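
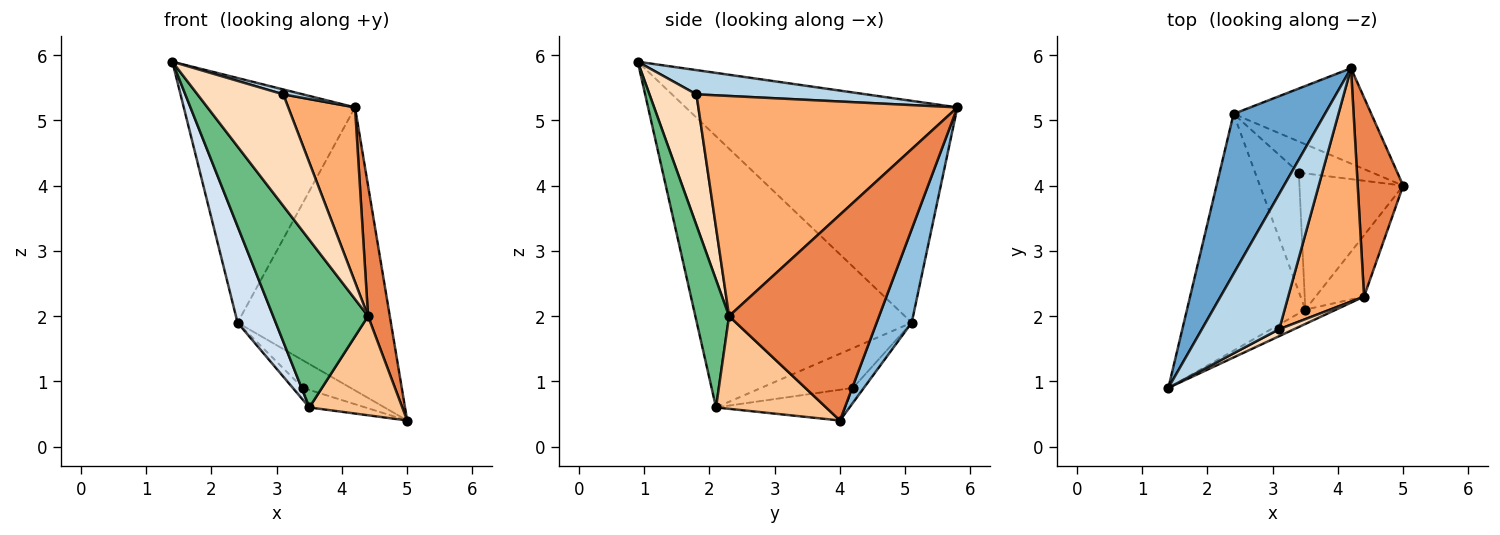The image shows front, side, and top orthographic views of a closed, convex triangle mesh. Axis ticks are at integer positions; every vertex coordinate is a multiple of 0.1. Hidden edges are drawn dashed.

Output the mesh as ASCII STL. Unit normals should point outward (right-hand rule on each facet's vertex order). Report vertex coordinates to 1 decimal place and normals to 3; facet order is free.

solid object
 facet normal -0.799 0.504 0.329
  outer loop
   vertex 2.4 5.1 1.9
   vertex 1.4 0.9 5.9
   vertex 4.2 5.8 5.2
  endloop
 endfacet
 facet normal 0.212 0.926 -0.312
  outer loop
   vertex 2.4 5.1 1.9
   vertex 4.2 5.8 5.2
   vertex 5.0 4.0 0.4
  endloop
 endfacet
 facet normal 0.299 -0.034 0.954
  outer loop
   vertex 3.1 1.8 5.4
   vertex 4.2 5.8 5.2
   vertex 1.4 0.9 5.9
  endloop
 endfacet
 facet normal -0.905 -0.161 -0.395
  outer loop
   vertex 3.5 2.1 0.6
   vertex 1.4 0.9 5.9
   vertex 2.4 5.1 1.9
  endloop
 endfacet
 facet normal 0.967 -0.140 0.214
  outer loop
   vertex 4.4 2.3 2.0
   vertex 5.0 4.0 0.4
   vertex 4.2 5.8 5.2
  endloop
 endfacet
 facet normal 0.919 -0.237 0.316
  outer loop
   vertex 4.4 2.3 2.0
   vertex 4.2 5.8 5.2
   vertex 3.1 1.8 5.4
  endloop
 endfacet
 facet normal 0.710 -0.599 -0.371
  outer loop
   vertex 4.4 2.3 2.0
   vertex 3.5 2.1 0.6
   vertex 5.0 4.0 0.4
  endloop
 endfacet
 facet normal 0.480 -0.876 0.055
  outer loop
   vertex 4.4 2.3 2.0
   vertex 3.1 1.8 5.4
   vertex 1.4 0.9 5.9
  endloop
 endfacet
 facet normal 0.334 -0.939 -0.080
  outer loop
   vertex 4.4 2.3 2.0
   vertex 1.4 0.9 5.9
   vertex 3.5 2.1 0.6
  endloop
 endfacet
 facet normal -0.149 0.656 -0.740
  outer loop
   vertex 3.4 4.2 0.9
   vertex 2.4 5.1 1.9
   vertex 5.0 4.0 0.4
  endloop
 endfacet
 facet normal -0.282 0.123 -0.952
  outer loop
   vertex 3.4 4.2 0.9
   vertex 5.0 4.0 0.4
   vertex 3.5 2.1 0.6
  endloop
 endfacet
 facet normal -0.671 0.073 -0.737
  outer loop
   vertex 3.4 4.2 0.9
   vertex 3.5 2.1 0.6
   vertex 2.4 5.1 1.9
  endloop
 endfacet
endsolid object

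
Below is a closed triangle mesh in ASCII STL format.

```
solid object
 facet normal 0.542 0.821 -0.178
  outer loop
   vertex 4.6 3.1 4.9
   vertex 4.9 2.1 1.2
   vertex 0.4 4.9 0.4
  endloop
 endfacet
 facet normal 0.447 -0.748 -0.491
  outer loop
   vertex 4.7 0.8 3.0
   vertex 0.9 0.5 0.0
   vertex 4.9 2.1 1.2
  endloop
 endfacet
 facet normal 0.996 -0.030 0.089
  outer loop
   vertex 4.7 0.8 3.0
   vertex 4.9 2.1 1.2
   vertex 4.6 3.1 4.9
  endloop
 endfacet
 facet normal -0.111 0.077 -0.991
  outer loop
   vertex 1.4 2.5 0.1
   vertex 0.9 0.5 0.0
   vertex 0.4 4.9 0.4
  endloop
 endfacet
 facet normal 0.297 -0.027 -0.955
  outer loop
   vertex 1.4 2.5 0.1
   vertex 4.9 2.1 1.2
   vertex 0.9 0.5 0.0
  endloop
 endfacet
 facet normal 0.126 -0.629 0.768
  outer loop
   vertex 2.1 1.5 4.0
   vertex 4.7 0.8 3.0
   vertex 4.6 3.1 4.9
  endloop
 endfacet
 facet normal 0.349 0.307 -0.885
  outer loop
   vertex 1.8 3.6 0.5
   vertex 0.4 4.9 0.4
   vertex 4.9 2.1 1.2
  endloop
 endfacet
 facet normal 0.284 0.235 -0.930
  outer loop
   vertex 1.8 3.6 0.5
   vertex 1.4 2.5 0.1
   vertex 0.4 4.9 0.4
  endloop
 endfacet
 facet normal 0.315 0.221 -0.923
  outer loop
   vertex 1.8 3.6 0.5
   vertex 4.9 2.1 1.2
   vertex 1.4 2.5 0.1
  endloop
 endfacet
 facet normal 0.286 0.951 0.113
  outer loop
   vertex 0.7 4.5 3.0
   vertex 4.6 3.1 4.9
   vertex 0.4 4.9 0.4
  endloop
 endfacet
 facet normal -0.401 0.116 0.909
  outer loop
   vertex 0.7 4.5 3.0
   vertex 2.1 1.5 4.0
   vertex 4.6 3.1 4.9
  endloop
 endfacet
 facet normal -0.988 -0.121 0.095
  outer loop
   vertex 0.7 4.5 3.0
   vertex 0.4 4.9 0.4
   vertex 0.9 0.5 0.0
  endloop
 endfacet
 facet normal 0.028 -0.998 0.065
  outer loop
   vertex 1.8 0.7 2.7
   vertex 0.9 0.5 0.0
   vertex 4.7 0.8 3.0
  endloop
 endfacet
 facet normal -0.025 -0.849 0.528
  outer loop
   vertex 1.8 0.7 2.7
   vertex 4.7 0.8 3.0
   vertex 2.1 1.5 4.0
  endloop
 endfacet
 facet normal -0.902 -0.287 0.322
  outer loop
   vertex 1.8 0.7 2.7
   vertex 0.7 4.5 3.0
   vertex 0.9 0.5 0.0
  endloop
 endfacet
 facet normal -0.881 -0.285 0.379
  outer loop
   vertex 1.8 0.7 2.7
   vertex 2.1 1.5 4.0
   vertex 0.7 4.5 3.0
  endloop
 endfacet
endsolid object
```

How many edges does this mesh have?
24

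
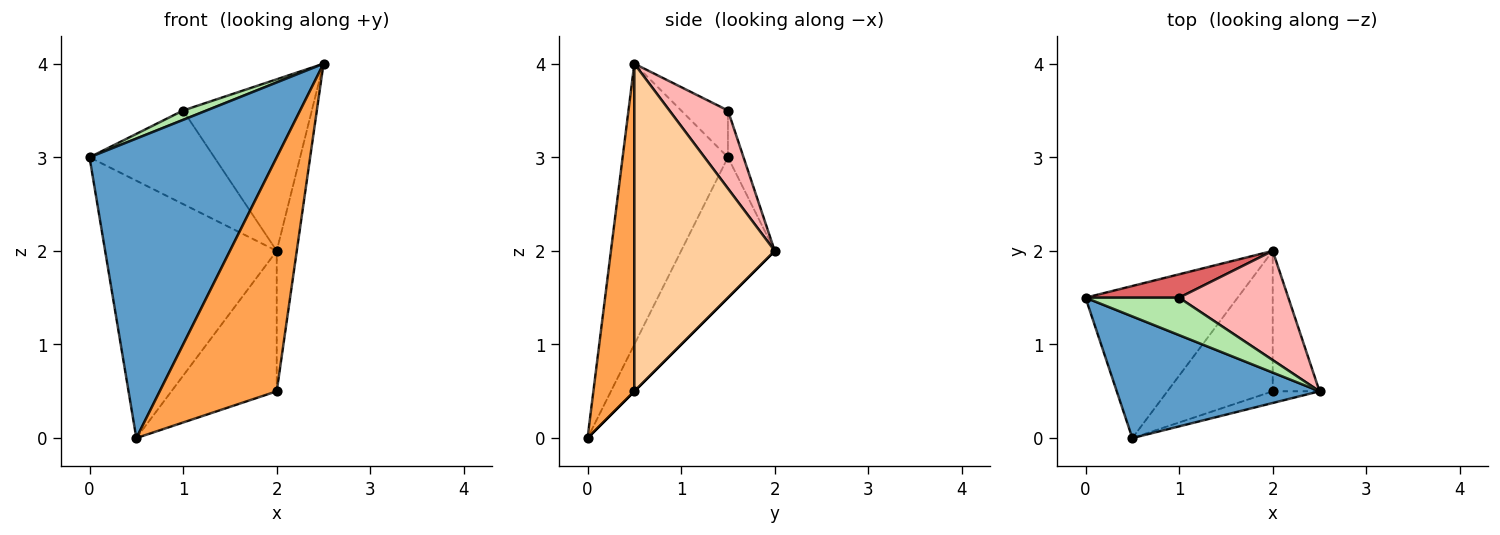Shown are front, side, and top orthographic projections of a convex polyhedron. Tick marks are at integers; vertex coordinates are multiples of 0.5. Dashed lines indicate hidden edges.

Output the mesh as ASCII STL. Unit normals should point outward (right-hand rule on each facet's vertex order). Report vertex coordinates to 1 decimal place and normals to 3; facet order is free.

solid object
 facet normal -0.462 -0.822 0.334
  outer loop
   vertex 0.5 0.0 0.0
   vertex 2.5 0.5 4.0
   vertex 0.0 1.5 3.0
  endloop
 endfacet
 facet normal -0.425 0.779 -0.460
  outer loop
   vertex 2.0 2.0 2.0
   vertex 0.5 0.0 0.0
   vertex 0.0 1.5 3.0
  endloop
 endfacet
 facet normal 0.330 -0.943 -0.047
  outer loop
   vertex 2.0 0.5 0.5
   vertex 2.5 0.5 4.0
   vertex 0.5 0.0 0.0
  endloop
 endfacet
 facet normal 0.980 0.140 -0.140
  outer loop
   vertex 2.0 0.5 0.5
   vertex 2.0 2.0 2.0
   vertex 2.5 0.5 4.0
  endloop
 endfacet
 facet normal 0.000 0.707 -0.707
  outer loop
   vertex 2.0 0.5 0.5
   vertex 0.5 0.0 0.0
   vertex 2.0 2.0 2.0
  endloop
 endfacet
 facet normal -0.436 -0.218 0.873
  outer loop
   vertex 1.0 1.5 3.5
   vertex 0.0 1.5 3.0
   vertex 2.5 0.5 4.0
  endloop
 endfacet
 facet normal -0.120 0.963 0.241
  outer loop
   vertex 1.0 1.5 3.5
   vertex 2.0 2.0 2.0
   vertex 0.0 1.5 3.0
  endloop
 endfacet
 facet normal 0.358 0.788 0.501
  outer loop
   vertex 1.0 1.5 3.5
   vertex 2.5 0.5 4.0
   vertex 2.0 2.0 2.0
  endloop
 endfacet
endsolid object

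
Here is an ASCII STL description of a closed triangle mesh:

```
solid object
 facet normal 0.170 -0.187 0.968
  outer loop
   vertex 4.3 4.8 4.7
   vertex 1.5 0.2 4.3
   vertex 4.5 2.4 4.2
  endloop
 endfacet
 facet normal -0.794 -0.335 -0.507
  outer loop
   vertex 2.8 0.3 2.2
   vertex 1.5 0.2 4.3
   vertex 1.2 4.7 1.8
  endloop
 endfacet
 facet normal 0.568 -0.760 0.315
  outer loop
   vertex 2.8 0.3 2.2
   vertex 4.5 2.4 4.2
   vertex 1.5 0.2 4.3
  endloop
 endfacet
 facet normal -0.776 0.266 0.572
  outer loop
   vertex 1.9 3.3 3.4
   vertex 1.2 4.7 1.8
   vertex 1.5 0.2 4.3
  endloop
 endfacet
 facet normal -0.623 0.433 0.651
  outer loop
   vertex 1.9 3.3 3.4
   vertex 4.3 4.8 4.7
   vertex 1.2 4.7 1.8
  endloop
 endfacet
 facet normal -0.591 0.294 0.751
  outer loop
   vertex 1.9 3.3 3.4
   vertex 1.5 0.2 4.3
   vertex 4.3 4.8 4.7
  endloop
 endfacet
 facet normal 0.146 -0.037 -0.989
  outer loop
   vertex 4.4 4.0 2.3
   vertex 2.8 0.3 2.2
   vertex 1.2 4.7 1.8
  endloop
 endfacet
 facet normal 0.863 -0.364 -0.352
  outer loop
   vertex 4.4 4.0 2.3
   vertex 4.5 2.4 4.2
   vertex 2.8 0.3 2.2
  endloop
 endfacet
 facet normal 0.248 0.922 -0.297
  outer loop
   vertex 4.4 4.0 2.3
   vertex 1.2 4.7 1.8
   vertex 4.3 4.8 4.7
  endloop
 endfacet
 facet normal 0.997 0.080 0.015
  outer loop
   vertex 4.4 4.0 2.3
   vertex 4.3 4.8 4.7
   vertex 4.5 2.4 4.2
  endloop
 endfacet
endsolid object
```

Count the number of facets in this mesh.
10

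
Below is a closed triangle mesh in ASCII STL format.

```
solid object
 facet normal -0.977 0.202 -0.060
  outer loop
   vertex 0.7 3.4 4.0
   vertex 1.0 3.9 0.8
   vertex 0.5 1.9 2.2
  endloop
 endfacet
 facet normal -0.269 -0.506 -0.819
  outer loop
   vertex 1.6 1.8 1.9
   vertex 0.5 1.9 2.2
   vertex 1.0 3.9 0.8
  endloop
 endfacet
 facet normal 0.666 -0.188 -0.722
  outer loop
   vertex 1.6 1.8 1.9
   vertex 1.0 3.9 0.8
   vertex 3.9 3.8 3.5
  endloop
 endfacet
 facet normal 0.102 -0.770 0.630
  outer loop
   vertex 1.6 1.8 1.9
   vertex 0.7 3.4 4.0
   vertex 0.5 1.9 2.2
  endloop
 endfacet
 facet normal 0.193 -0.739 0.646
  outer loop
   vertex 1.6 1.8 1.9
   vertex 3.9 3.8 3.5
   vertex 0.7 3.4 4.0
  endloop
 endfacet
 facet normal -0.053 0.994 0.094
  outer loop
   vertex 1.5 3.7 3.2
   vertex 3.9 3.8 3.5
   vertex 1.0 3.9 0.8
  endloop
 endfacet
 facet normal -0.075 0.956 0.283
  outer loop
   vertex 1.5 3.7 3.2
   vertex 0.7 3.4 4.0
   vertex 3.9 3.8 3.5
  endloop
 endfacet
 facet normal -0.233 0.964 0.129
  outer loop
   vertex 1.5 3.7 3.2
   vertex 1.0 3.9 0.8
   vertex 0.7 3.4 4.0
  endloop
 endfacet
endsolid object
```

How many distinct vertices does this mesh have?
6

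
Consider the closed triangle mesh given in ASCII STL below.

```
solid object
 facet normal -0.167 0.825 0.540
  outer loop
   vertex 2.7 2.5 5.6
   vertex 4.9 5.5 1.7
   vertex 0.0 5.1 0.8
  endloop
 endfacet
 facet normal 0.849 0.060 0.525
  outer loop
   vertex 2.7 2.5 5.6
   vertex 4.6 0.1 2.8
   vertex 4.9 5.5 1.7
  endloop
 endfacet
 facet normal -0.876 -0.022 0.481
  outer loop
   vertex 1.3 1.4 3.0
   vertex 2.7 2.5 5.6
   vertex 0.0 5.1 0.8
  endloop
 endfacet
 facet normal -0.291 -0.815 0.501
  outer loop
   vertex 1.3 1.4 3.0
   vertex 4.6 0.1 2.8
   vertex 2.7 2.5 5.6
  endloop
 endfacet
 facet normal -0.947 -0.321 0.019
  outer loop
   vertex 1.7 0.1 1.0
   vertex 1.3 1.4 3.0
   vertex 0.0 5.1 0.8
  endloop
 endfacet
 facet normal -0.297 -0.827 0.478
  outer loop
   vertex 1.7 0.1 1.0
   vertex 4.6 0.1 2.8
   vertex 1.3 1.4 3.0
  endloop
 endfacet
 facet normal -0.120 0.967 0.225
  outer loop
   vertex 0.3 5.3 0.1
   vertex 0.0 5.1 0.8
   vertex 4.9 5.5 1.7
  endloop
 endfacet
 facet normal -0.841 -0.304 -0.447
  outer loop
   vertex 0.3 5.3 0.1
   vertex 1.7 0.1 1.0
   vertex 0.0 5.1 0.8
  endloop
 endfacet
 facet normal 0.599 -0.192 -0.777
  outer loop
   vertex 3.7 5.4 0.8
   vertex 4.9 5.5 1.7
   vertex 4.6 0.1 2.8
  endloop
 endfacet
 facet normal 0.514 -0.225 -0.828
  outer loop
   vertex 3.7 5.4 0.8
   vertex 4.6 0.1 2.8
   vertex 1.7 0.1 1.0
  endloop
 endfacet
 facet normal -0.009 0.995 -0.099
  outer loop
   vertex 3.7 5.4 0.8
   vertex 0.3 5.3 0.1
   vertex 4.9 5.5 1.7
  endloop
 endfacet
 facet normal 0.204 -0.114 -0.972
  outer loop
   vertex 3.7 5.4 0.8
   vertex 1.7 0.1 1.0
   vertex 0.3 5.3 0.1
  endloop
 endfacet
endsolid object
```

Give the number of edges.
18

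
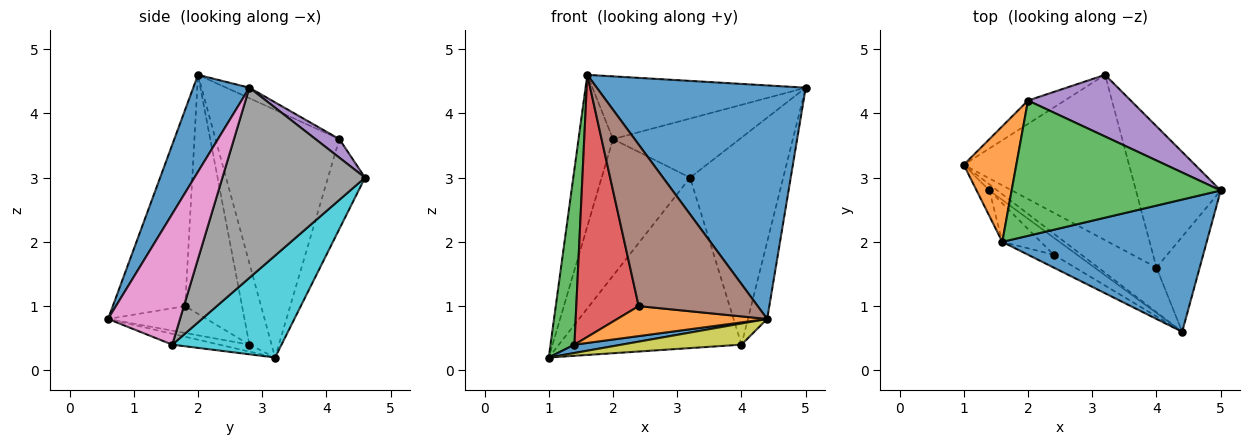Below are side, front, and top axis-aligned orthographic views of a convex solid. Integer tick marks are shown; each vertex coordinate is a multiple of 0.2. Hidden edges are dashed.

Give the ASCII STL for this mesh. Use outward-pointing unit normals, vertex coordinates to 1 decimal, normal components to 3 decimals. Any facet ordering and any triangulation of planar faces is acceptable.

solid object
 facet normal 0.228 -0.847 0.480
  outer loop
   vertex 1.6 2.0 4.6
   vertex 4.4 0.6 0.8
   vertex 5.0 2.8 4.4
  endloop
 endfacet
 facet normal -0.944 0.263 0.200
  outer loop
   vertex 2.0 4.2 3.6
   vertex 1.0 3.2 0.2
   vertex 1.6 2.0 4.6
  endloop
 endfacet
 facet normal -0.046 0.420 0.906
  outer loop
   vertex 2.0 4.2 3.6
   vertex 1.6 2.0 4.6
   vertex 5.0 2.8 4.4
  endloop
 endfacet
 facet normal -0.382 0.911 -0.156
  outer loop
   vertex 3.2 4.6 3.0
   vertex 1.0 3.2 0.2
   vertex 2.0 4.2 3.6
  endloop
 endfacet
 facet normal 0.129 0.686 0.716
  outer loop
   vertex 3.2 4.6 3.0
   vertex 2.0 4.2 3.6
   vertex 5.0 2.8 4.4
  endloop
 endfacet
 facet normal -0.518 -0.853 -0.068
  outer loop
   vertex 2.4 1.8 1.0
   vertex 4.4 0.6 0.8
   vertex 1.6 2.0 4.6
  endloop
 endfacet
 facet normal 0.920 0.246 -0.304
  outer loop
   vertex 4.0 1.6 0.4
   vertex 5.0 2.8 4.4
   vertex 4.4 0.6 0.8
  endloop
 endfacet
 facet normal 0.784 0.512 -0.350
  outer loop
   vertex 4.0 1.6 0.4
   vertex 3.2 4.6 3.0
   vertex 5.0 2.8 4.4
  endloop
 endfacet
 facet normal -0.166 -0.423 -0.891
  outer loop
   vertex 4.0 1.6 0.4
   vertex 4.4 0.6 0.8
   vertex 1.0 3.2 0.2
  endloop
 endfacet
 facet normal 0.394 0.660 -0.640
  outer loop
   vertex 4.0 1.6 0.4
   vertex 1.0 3.2 0.2
   vertex 3.2 4.6 3.0
  endloop
 endfacet
 facet normal -0.458 -0.719 -0.523
  outer loop
   vertex 1.4 2.8 0.4
   vertex 1.0 3.2 0.2
   vertex 4.4 0.6 0.8
  endloop
 endfacet
 facet normal -0.496 -0.754 -0.431
  outer loop
   vertex 1.4 2.8 0.4
   vertex 4.4 0.6 0.8
   vertex 2.4 1.8 1.0
  endloop
 endfacet
 facet normal -0.676 -0.729 -0.107
  outer loop
   vertex 1.4 2.8 0.4
   vertex 1.6 2.0 4.6
   vertex 1.0 3.2 0.2
  endloop
 endfacet
 facet normal -0.670 -0.735 -0.108
  outer loop
   vertex 1.4 2.8 0.4
   vertex 2.4 1.8 1.0
   vertex 1.6 2.0 4.6
  endloop
 endfacet
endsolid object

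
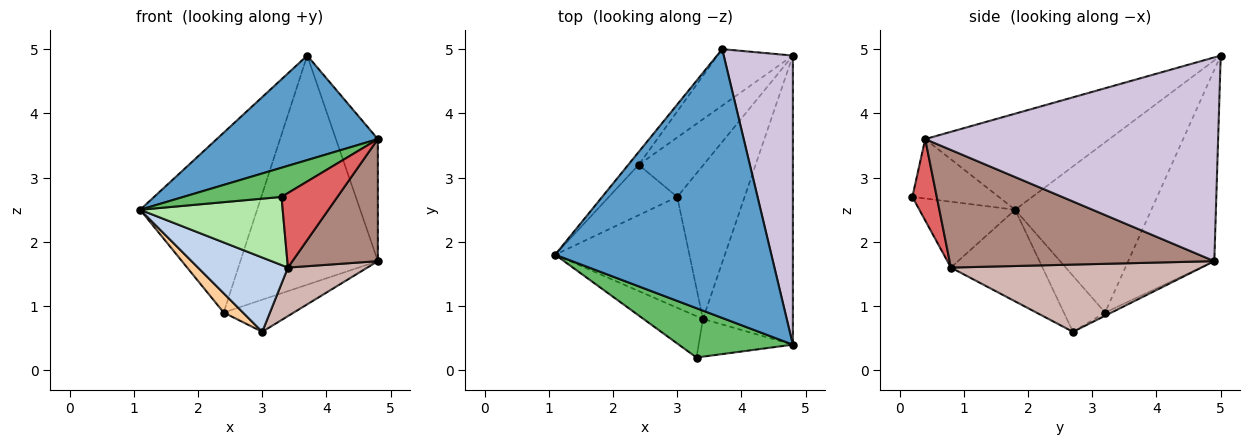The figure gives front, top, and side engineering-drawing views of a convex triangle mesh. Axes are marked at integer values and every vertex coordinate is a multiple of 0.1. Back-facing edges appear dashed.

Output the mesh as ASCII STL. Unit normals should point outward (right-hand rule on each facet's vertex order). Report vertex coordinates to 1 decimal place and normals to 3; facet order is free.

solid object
 facet normal -0.383 -0.335 0.861
  outer loop
   vertex 3.7 5.0 4.9
   vertex 1.1 1.8 2.5
   vertex 4.8 0.4 3.6
  endloop
 endfacet
 facet normal -0.493 -0.484 -0.723
  outer loop
   vertex 3.4 0.8 1.6
   vertex 1.1 1.8 2.5
   vertex 3.0 2.7 0.6
  endloop
 endfacet
 facet normal -0.758 0.651 -0.046
  outer loop
   vertex 2.4 3.2 0.9
   vertex 1.1 1.8 2.5
   vertex 3.7 5.0 4.9
  endloop
 endfacet
 facet normal -0.607 -0.284 -0.742
  outer loop
   vertex 2.4 3.2 0.9
   vertex 3.0 2.7 0.6
   vertex 1.1 1.8 2.5
  endloop
 endfacet
 facet normal -0.409 -0.465 0.785
  outer loop
   vertex 3.3 0.2 2.7
   vertex 4.8 0.4 3.6
   vertex 1.1 1.8 2.5
  endloop
 endfacet
 facet normal -0.498 -0.741 -0.450
  outer loop
   vertex 3.3 0.2 2.7
   vertex 1.1 1.8 2.5
   vertex 3.4 0.8 1.6
  endloop
 endfacet
 facet normal 0.363 -0.831 -0.420
  outer loop
   vertex 3.3 0.2 2.7
   vertex 3.4 0.8 1.6
   vertex 4.8 0.4 3.6
  endloop
 endfacet
 facet normal -0.519 0.830 -0.205
  outer loop
   vertex 4.8 4.9 1.7
   vertex 2.4 3.2 0.9
   vertex 3.7 5.0 4.9
  endloop
 endfacet
 facet normal -0.044 0.475 -0.879
  outer loop
   vertex 4.8 4.9 1.7
   vertex 3.0 2.7 0.6
   vertex 2.4 3.2 0.9
  endloop
 endfacet
 facet normal 0.938 0.134 0.318
  outer loop
   vertex 4.8 4.9 1.7
   vertex 3.7 5.0 4.9
   vertex 4.8 0.4 3.6
  endloop
 endfacet
 facet normal 0.770 -0.248 -0.588
  outer loop
   vertex 4.8 4.9 1.7
   vertex 4.8 0.4 3.6
   vertex 3.4 0.8 1.6
  endloop
 endfacet
 facet normal 0.689 -0.218 -0.691
  outer loop
   vertex 4.8 4.9 1.7
   vertex 3.4 0.8 1.6
   vertex 3.0 2.7 0.6
  endloop
 endfacet
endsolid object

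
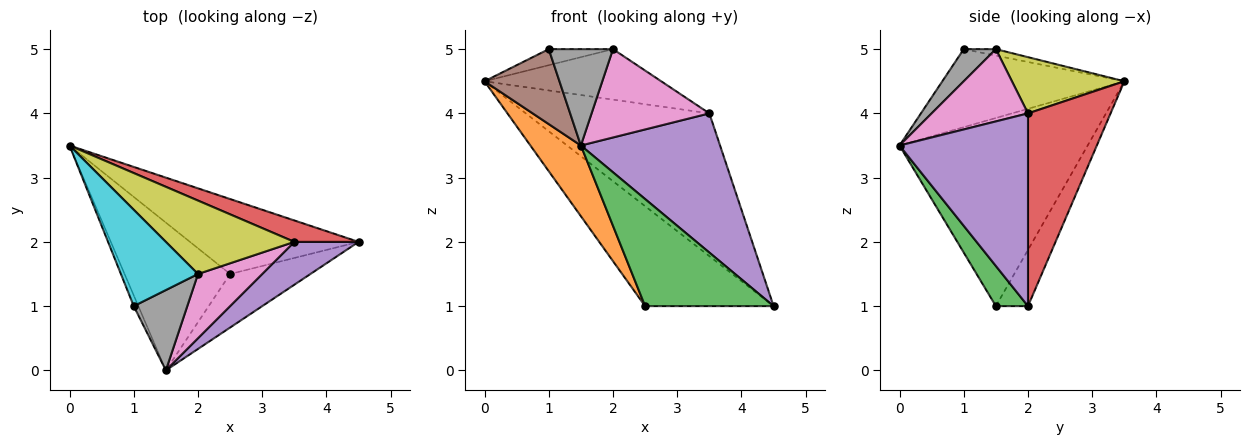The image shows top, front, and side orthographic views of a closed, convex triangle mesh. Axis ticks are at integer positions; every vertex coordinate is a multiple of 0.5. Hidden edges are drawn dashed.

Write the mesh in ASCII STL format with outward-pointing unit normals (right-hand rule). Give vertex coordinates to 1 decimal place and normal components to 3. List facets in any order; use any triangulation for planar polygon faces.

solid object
 facet normal -0.196 0.784 -0.588
  outer loop
   vertex 2.5 1.5 1.0
   vertex 0.0 3.5 4.5
   vertex 4.5 2.0 1.0
  endloop
 endfacet
 facet normal -0.849 -0.228 -0.476
  outer loop
   vertex 2.5 1.5 1.0
   vertex 1.5 0.0 3.5
   vertex 0.0 3.5 4.5
  endloop
 endfacet
 facet normal 0.218 -0.873 -0.436
  outer loop
   vertex 2.5 1.5 1.0
   vertex 4.5 2.0 1.0
   vertex 1.5 0.0 3.5
  endloop
 endfacet
 facet normal 0.407 0.904 0.136
  outer loop
   vertex 3.5 2.0 4.0
   vertex 4.5 2.0 1.0
   vertex 0.0 3.5 4.5
  endloop
 endfacet
 facet normal 0.662 -0.717 0.221
  outer loop
   vertex 3.5 2.0 4.0
   vertex 1.5 0.0 3.5
   vertex 4.5 2.0 1.0
  endloop
 endfacet
 facet normal -0.923 -0.380 -0.054
  outer loop
   vertex 1.0 1.0 5.0
   vertex 0.0 3.5 4.5
   vertex 1.5 0.0 3.5
  endloop
 endfacet
 facet normal 0.552 -0.674 0.491
  outer loop
   vertex 2.0 1.5 5.0
   vertex 1.5 0.0 3.5
   vertex 3.5 2.0 4.0
  endloop
 endfacet
 facet normal 0.359 -0.717 0.598
  outer loop
   vertex 2.0 1.5 5.0
   vertex 1.0 1.0 5.0
   vertex 1.5 0.0 3.5
  endloop
 endfacet
 facet normal 0.339 0.533 0.775
  outer loop
   vertex 2.0 1.5 5.0
   vertex 3.5 2.0 4.0
   vertex 0.0 3.5 4.5
  endloop
 endfacet
 facet normal -0.082 0.164 0.983
  outer loop
   vertex 2.0 1.5 5.0
   vertex 0.0 3.5 4.5
   vertex 1.0 1.0 5.0
  endloop
 endfacet
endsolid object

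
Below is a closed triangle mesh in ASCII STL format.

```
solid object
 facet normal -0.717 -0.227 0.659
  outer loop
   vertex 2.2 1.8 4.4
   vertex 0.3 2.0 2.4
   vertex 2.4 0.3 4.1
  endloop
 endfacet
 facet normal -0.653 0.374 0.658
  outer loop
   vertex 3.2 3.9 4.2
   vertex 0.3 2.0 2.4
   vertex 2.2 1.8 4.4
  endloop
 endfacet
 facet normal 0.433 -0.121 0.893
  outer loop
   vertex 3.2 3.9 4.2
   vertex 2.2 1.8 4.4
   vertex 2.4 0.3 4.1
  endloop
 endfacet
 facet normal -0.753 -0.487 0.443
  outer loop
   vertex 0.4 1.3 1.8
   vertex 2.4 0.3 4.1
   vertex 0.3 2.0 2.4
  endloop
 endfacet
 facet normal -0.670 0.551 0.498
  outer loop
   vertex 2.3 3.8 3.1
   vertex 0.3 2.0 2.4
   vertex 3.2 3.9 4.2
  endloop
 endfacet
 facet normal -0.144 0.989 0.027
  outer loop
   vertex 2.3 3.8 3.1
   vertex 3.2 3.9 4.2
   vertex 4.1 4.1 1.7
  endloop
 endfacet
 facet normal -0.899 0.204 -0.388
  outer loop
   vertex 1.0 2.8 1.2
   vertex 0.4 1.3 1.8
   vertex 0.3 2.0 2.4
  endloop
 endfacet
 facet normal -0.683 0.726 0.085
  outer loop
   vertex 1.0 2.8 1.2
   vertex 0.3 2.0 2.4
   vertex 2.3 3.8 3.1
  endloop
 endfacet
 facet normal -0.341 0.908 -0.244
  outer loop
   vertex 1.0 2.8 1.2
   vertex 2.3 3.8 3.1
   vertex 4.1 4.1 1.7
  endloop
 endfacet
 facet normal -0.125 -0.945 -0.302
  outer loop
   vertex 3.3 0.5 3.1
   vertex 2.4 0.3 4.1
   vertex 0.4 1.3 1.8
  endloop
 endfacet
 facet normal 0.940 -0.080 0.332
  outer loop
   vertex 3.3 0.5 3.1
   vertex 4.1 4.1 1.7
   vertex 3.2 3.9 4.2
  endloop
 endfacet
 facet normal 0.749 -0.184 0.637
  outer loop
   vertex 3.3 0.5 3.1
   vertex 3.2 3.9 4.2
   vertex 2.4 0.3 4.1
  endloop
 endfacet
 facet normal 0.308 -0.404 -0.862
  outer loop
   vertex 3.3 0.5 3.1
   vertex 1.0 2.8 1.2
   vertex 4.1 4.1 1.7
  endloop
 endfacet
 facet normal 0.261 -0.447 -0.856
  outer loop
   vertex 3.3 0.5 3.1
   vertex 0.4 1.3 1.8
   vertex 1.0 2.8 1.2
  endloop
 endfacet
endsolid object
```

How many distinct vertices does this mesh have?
9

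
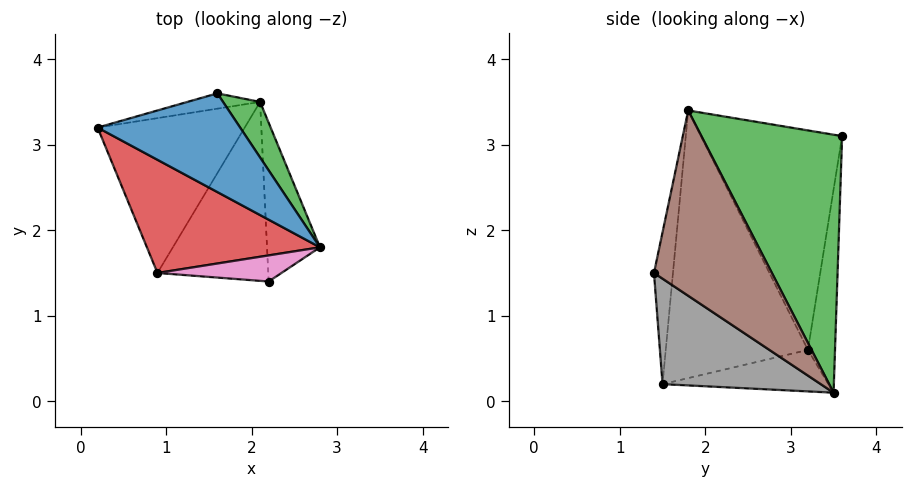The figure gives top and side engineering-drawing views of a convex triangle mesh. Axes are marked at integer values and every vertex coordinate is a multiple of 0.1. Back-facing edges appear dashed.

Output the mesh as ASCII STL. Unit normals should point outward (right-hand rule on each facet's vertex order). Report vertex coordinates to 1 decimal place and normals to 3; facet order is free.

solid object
 facet normal -0.760 -0.424 0.493
  outer loop
   vertex 1.6 3.6 3.1
   vertex 0.2 3.2 0.6
   vertex 2.8 1.8 3.4
  endloop
 endfacet
 facet normal -0.171 0.983 -0.061
  outer loop
   vertex 1.6 3.6 3.1
   vertex 2.1 3.5 0.1
   vertex 0.2 3.2 0.6
  endloop
 endfacet
 facet normal 0.817 0.564 0.117
  outer loop
   vertex 1.6 3.6 3.1
   vertex 2.8 1.8 3.4
   vertex 2.1 3.5 0.1
  endloop
 endfacet
 facet normal -0.759 -0.428 0.491
  outer loop
   vertex 0.9 1.5 0.2
   vertex 2.8 1.8 3.4
   vertex 0.2 3.2 0.6
  endloop
 endfacet
 facet normal -0.270 0.114 -0.956
  outer loop
   vertex 0.9 1.5 0.2
   vertex 0.2 3.2 0.6
   vertex 2.1 3.5 0.1
  endloop
 endfacet
 facet normal 0.953 -0.136 -0.272
  outer loop
   vertex 2.2 1.4 1.5
   vertex 2.1 3.5 0.1
   vertex 2.8 1.8 3.4
  endloop
 endfacet
 facet normal -0.369 -0.879 0.302
  outer loop
   vertex 2.2 1.4 1.5
   vertex 2.8 1.8 3.4
   vertex 0.9 1.5 0.2
  endloop
 endfacet
 facet normal 0.629 -0.410 -0.660
  outer loop
   vertex 2.2 1.4 1.5
   vertex 0.9 1.5 0.2
   vertex 2.1 3.5 0.1
  endloop
 endfacet
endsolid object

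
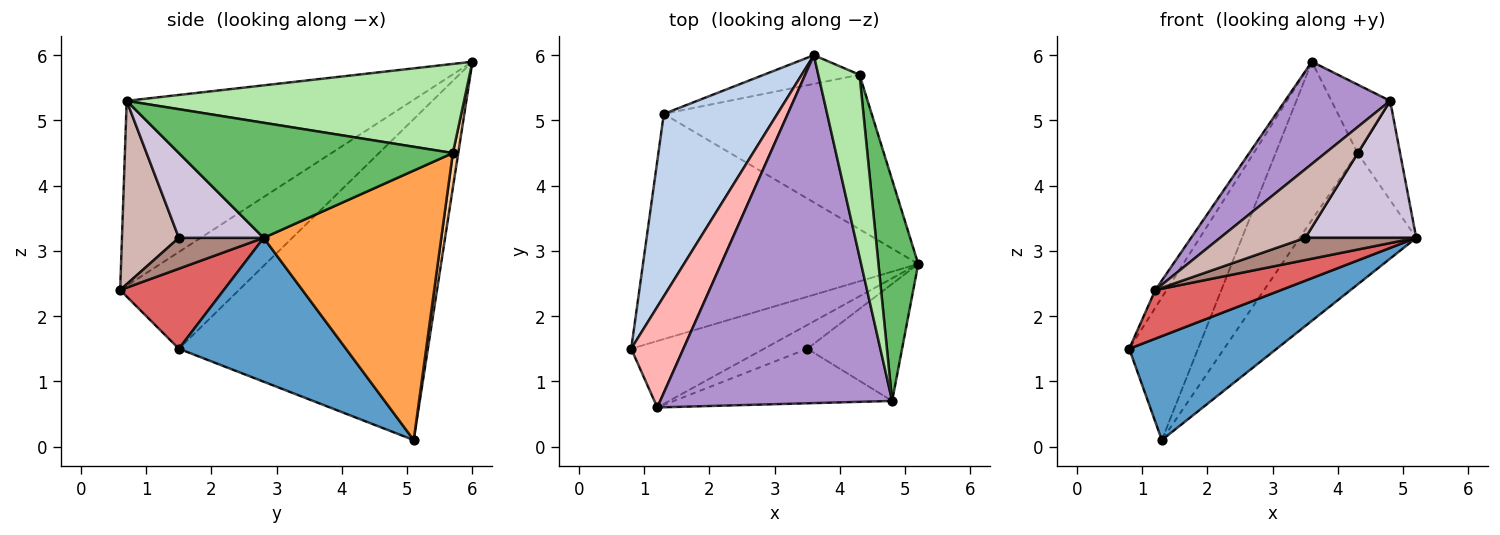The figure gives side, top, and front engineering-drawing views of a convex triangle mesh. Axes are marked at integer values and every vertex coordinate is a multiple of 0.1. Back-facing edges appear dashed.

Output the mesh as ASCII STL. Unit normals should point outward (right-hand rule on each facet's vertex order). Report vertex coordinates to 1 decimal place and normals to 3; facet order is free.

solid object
 facet normal 0.429 -0.379 -0.820
  outer loop
   vertex 1.3 5.1 0.1
   vertex 5.2 2.8 3.2
   vertex 0.8 1.5 1.5
  endloop
 endfacet
 facet normal -0.912 0.252 0.323
  outer loop
   vertex 1.3 5.1 0.1
   vertex 0.8 1.5 1.5
   vertex 3.6 6.0 5.9
  endloop
 endfacet
 facet normal 0.703 0.461 -0.542
  outer loop
   vertex 4.3 5.7 4.5
   vertex 5.2 2.8 3.2
   vertex 1.3 5.1 0.1
  endloop
 endfacet
 facet normal 0.065 0.982 -0.178
  outer loop
   vertex 4.3 5.7 4.5
   vertex 1.3 5.1 0.1
   vertex 3.6 6.0 5.9
  endloop
 endfacet
 facet normal 0.935 0.145 0.323
  outer loop
   vertex 4.3 5.7 4.5
   vertex 4.8 0.7 5.3
   vertex 5.2 2.8 3.2
  endloop
 endfacet
 facet normal 0.896 0.156 0.415
  outer loop
   vertex 4.3 5.7 4.5
   vertex 3.6 6.0 5.9
   vertex 4.8 0.7 5.3
  endloop
 endfacet
 facet normal 0.437 -0.531 -0.726
  outer loop
   vertex 1.2 0.6 2.4
   vertex 0.8 1.5 1.5
   vertex 5.2 2.8 3.2
  endloop
 endfacet
 facet normal -0.877 0.083 0.473
  outer loop
   vertex 1.2 0.6 2.4
   vertex 3.6 6.0 5.9
   vertex 0.8 1.5 1.5
  endloop
 endfacet
 facet normal -0.608 -0.224 0.762
  outer loop
   vertex 1.2 0.6 2.4
   vertex 4.8 0.7 5.3
   vertex 3.6 6.0 5.9
  endloop
 endfacet
 facet normal 0.503 -0.657 -0.562
  outer loop
   vertex 3.5 1.5 3.2
   vertex 5.2 2.8 3.2
   vertex 4.8 0.7 5.3
  endloop
 endfacet
 facet normal 0.462 -0.604 -0.649
  outer loop
   vertex 3.5 1.5 3.2
   vertex 1.2 0.6 2.4
   vertex 5.2 2.8 3.2
  endloop
 endfacet
 facet normal 0.463 -0.694 -0.551
  outer loop
   vertex 3.5 1.5 3.2
   vertex 4.8 0.7 5.3
   vertex 1.2 0.6 2.4
  endloop
 endfacet
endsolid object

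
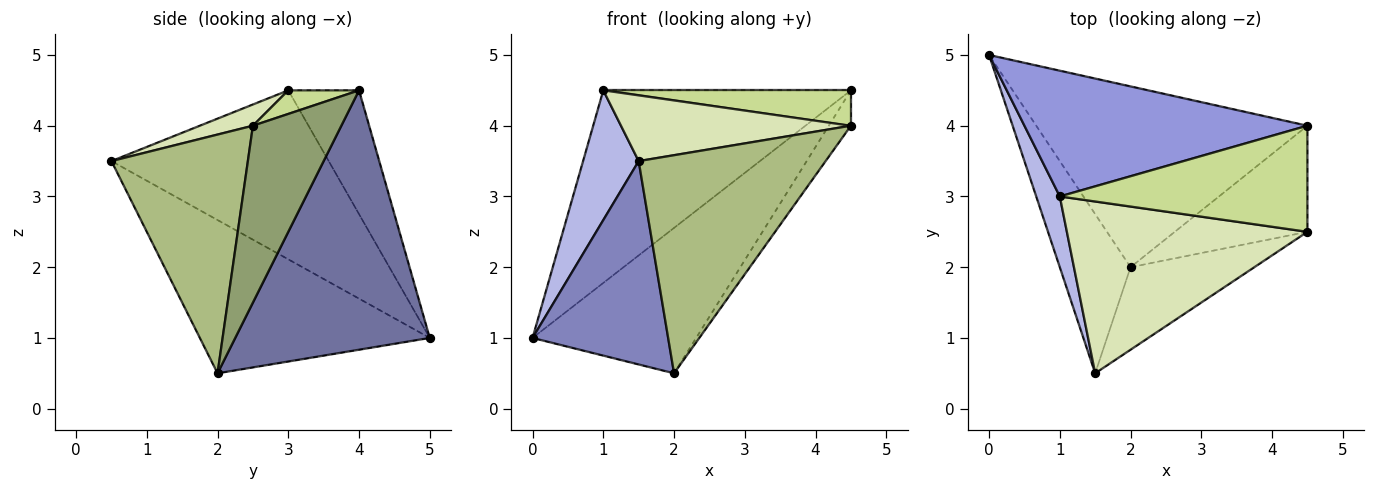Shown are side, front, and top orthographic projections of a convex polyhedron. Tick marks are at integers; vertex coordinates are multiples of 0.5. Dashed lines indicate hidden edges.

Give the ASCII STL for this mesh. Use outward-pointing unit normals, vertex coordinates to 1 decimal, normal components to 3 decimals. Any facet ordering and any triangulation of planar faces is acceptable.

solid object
 facet normal 0.598 0.503 -0.625
  outer loop
   vertex 2.0 2.0 0.5
   vertex 0.0 5.0 1.0
   vertex 4.5 4.0 4.5
  endloop
 endfacet
 facet normal -0.800 -0.472 -0.369
  outer loop
   vertex 2.0 2.0 0.5
   vertex 1.5 0.5 3.5
   vertex 0.0 5.0 1.0
  endloop
 endfacet
 facet normal -0.233 0.814 0.532
  outer loop
   vertex 1.0 3.0 4.5
   vertex 4.5 4.0 4.5
   vertex 0.0 5.0 1.0
  endloop
 endfacet
 facet normal -0.960 -0.246 0.134
  outer loop
   vertex 1.0 3.0 4.5
   vertex 0.0 5.0 1.0
   vertex 1.5 0.5 3.5
  endloop
 endfacet
 facet normal 0.784 0.196 -0.588
  outer loop
   vertex 4.5 2.5 4.0
   vertex 2.0 2.0 0.5
   vertex 4.5 4.0 4.5
  endloop
 endfacet
 facet normal 0.564 -0.773 -0.292
  outer loop
   vertex 4.5 2.5 4.0
   vertex 1.5 0.5 3.5
   vertex 2.0 2.0 0.5
  endloop
 endfacet
 facet normal 0.090 -0.315 0.945
  outer loop
   vertex 4.5 2.5 4.0
   vertex 4.5 4.0 4.5
   vertex 1.0 3.0 4.5
  endloop
 endfacet
 facet normal 0.082 -0.356 0.931
  outer loop
   vertex 4.5 2.5 4.0
   vertex 1.0 3.0 4.5
   vertex 1.5 0.5 3.5
  endloop
 endfacet
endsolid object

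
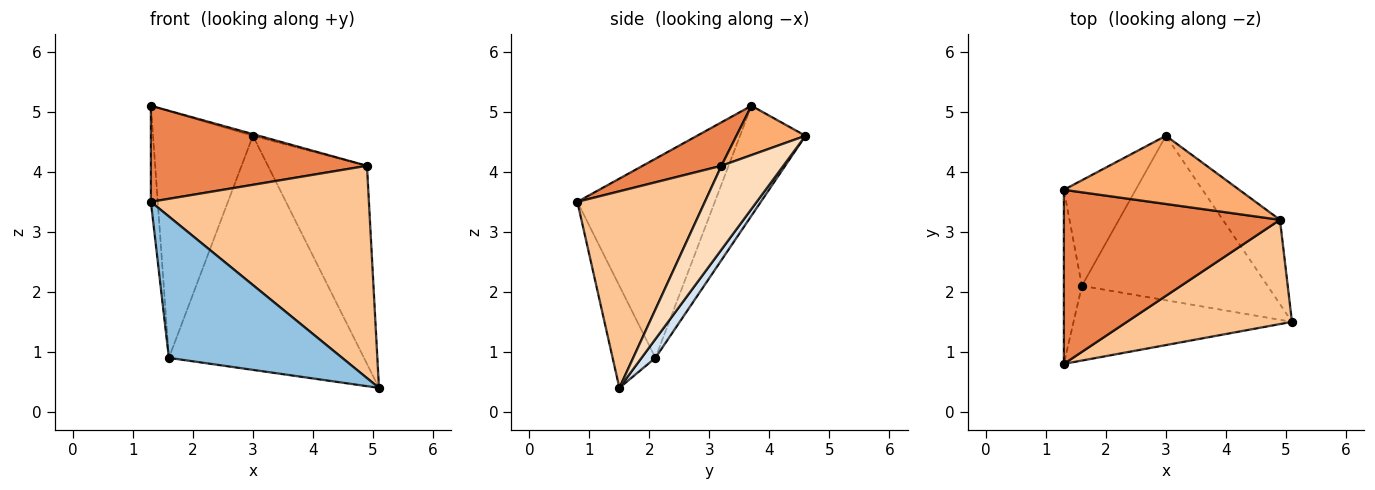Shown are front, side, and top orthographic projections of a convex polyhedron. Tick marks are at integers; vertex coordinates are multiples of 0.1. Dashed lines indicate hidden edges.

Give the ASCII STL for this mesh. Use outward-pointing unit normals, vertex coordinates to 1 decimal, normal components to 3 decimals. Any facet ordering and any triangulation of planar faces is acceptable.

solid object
 facet normal -0.995 0.050 -0.090
  outer loop
   vertex 1.6 2.1 0.9
   vertex 1.3 0.8 3.5
   vertex 1.3 3.7 5.1
  endloop
 endfacet
 facet normal -0.213 -0.864 -0.457
  outer loop
   vertex 1.6 2.1 0.9
   vertex 5.1 1.5 0.4
   vertex 1.3 0.8 3.5
  endloop
 endfacet
 facet normal -0.516 0.788 -0.337
  outer loop
   vertex 1.6 2.1 0.9
   vertex 1.3 3.7 5.1
   vertex 3.0 4.6 4.6
  endloop
 endfacet
 facet normal 0.058 0.817 -0.574
  outer loop
   vertex 1.6 2.1 0.9
   vertex 3.0 4.6 4.6
   vertex 5.1 1.5 0.4
  endloop
 endfacet
 facet normal 0.173 -0.476 0.862
  outer loop
   vertex 4.9 3.2 4.1
   vertex 1.3 3.7 5.1
   vertex 1.3 0.8 3.5
  endloop
 endfacet
 facet normal 0.271 0.024 0.962
  outer loop
   vertex 4.9 3.2 4.1
   vertex 3.0 4.6 4.6
   vertex 1.3 3.7 5.1
  endloop
 endfacet
 facet normal 0.465 -0.795 0.390
  outer loop
   vertex 4.9 3.2 4.1
   vertex 1.3 0.8 3.5
   vertex 5.1 1.5 0.4
  endloop
 endfacet
 facet normal 0.498 0.798 -0.340
  outer loop
   vertex 4.9 3.2 4.1
   vertex 5.1 1.5 0.4
   vertex 3.0 4.6 4.6
  endloop
 endfacet
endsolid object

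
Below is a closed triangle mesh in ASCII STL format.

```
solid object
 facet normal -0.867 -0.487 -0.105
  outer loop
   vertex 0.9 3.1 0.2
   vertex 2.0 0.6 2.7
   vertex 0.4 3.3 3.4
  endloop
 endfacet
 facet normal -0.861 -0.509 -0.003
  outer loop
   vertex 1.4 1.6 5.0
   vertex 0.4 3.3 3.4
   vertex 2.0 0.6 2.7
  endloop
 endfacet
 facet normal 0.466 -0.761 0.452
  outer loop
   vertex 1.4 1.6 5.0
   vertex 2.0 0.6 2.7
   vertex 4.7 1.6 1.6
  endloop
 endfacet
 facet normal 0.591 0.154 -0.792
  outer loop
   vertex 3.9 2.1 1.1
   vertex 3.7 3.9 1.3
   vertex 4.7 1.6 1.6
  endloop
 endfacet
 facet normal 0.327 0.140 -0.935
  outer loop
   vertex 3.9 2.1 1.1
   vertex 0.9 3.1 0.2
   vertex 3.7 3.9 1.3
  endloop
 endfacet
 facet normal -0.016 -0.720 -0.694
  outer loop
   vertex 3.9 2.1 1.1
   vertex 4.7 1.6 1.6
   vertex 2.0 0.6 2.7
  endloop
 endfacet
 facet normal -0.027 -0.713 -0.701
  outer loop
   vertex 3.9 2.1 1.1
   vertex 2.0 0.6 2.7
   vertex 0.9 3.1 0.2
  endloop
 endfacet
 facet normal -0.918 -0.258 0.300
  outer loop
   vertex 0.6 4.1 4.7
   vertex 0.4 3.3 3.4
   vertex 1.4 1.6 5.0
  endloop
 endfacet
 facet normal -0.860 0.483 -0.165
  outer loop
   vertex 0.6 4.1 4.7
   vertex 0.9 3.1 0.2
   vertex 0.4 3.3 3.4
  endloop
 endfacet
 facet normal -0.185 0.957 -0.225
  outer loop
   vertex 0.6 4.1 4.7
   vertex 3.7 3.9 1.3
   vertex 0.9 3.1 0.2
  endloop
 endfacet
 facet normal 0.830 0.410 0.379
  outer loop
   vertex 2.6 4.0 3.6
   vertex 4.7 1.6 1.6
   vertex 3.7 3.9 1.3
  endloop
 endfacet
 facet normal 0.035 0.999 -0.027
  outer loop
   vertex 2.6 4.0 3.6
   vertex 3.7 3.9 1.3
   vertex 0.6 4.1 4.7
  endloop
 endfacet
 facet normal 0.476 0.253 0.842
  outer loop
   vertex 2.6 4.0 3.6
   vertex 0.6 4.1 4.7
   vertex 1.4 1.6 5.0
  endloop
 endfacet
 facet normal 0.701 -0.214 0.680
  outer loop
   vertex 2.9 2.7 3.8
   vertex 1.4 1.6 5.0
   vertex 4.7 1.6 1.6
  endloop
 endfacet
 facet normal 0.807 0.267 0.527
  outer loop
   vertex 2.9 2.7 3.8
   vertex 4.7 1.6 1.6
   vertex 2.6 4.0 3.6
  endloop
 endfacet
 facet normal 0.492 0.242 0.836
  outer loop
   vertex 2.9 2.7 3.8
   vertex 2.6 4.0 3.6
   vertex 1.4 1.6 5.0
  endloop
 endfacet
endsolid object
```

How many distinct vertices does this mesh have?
10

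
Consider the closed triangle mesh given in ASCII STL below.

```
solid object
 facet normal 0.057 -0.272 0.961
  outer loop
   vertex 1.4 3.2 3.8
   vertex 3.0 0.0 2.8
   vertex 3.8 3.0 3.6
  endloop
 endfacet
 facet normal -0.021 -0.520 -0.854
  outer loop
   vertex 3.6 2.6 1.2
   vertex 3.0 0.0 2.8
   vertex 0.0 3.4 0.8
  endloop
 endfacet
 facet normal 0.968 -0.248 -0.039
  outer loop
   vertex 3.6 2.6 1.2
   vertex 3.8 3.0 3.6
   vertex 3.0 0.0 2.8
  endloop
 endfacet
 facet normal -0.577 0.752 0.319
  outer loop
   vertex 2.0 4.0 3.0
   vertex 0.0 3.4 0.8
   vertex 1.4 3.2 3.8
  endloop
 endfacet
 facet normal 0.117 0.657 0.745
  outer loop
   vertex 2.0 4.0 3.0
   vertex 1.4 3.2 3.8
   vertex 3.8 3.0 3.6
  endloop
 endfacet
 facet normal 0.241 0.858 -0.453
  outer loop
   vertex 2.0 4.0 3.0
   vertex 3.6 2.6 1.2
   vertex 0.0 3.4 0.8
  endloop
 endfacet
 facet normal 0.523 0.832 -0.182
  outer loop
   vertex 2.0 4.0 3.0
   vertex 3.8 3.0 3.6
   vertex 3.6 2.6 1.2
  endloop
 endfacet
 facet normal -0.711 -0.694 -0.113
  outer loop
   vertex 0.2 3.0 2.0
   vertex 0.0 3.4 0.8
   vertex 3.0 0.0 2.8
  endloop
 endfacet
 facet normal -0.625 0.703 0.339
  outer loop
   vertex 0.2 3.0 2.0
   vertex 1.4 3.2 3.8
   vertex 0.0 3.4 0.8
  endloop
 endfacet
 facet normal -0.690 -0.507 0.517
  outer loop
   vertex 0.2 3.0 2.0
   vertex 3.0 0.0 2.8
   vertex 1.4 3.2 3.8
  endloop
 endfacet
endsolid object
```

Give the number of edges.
15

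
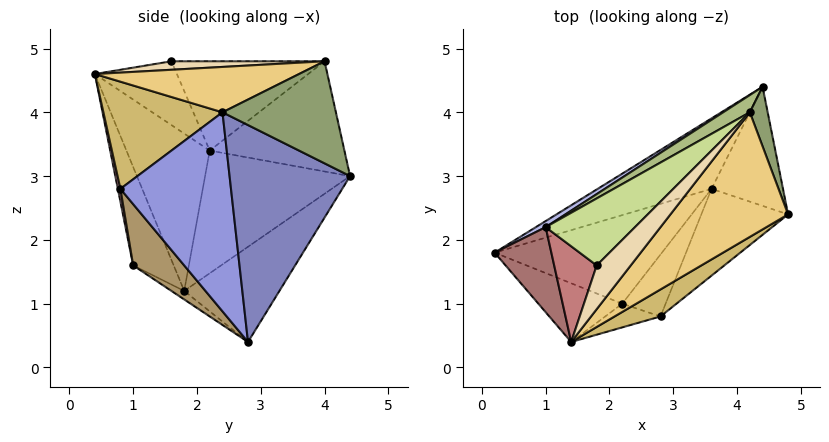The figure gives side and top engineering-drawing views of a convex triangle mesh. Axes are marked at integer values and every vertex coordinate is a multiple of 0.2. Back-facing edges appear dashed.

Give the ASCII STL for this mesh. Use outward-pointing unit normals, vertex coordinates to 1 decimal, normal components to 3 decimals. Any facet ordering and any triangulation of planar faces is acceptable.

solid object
 facet normal -0.345 0.843 -0.413
  outer loop
   vertex 3.6 2.8 0.4
   vertex 0.2 1.8 1.2
   vertex 4.4 4.4 3.0
  endloop
 endfacet
 facet normal 0.949 0.034 -0.313
  outer loop
   vertex 3.6 2.8 0.4
   vertex 4.4 4.4 3.0
   vertex 4.8 2.4 4.0
  endloop
 endfacet
 facet normal 0.700 -0.646 -0.305
  outer loop
   vertex 2.8 0.8 2.8
   vertex 3.6 2.8 0.4
   vertex 4.8 2.4 4.0
  endloop
 endfacet
 facet normal -0.539 0.841 0.043
  outer loop
   vertex 1.0 2.2 3.4
   vertex 4.4 4.4 3.0
   vertex 0.2 1.8 1.2
  endloop
 endfacet
 facet normal 0.948 0.272 0.166
  outer loop
   vertex 4.2 4.0 4.8
   vertex 4.8 2.4 4.0
   vertex 4.4 4.4 3.0
  endloop
 endfacet
 facet normal -0.528 0.839 0.128
  outer loop
   vertex 4.2 4.0 4.8
   vertex 4.4 4.4 3.0
   vertex 1.0 2.2 3.4
  endloop
 endfacet
 facet normal -0.577 0.577 0.577
  outer loop
   vertex 4.2 4.0 4.8
   vertex 1.0 2.2 3.4
   vertex 1.8 1.6 4.8
  endloop
 endfacet
 facet normal -0.043 -0.531 -0.846
  outer loop
   vertex 2.2 1.0 1.6
   vertex 0.2 1.8 1.2
   vertex 3.6 2.8 0.4
  endloop
 endfacet
 facet normal 0.571 -0.714 -0.405
  outer loop
   vertex 2.2 1.0 1.6
   vertex 3.6 2.8 0.4
   vertex 2.8 0.8 2.8
  endloop
 endfacet
 facet normal 0.523 -0.822 0.224
  outer loop
   vertex 1.4 0.4 4.6
   vertex 2.8 0.8 2.8
   vertex 4.8 2.4 4.0
  endloop
 endfacet
 facet normal 0.341 -0.315 0.886
  outer loop
   vertex 1.4 0.4 4.6
   vertex 4.8 2.4 4.0
   vertex 4.2 4.0 4.8
  endloop
 endfacet
 facet normal 0.236 -0.236 0.943
  outer loop
   vertex 1.4 0.4 4.6
   vertex 4.2 4.0 4.8
   vertex 1.8 1.6 4.8
  endloop
 endfacet
 facet normal -0.941 0.017 0.339
  outer loop
   vertex 1.4 0.4 4.6
   vertex 1.0 2.2 3.4
   vertex 0.2 1.8 1.2
  endloop
 endfacet
 facet normal -0.818 0.182 0.545
  outer loop
   vertex 1.4 0.4 4.6
   vertex 1.8 1.6 4.8
   vertex 1.0 2.2 3.4
  endloop
 endfacet
 facet normal -0.312 -0.912 -0.266
  outer loop
   vertex 1.4 0.4 4.6
   vertex 0.2 1.8 1.2
   vertex 2.2 1.0 1.6
  endloop
 endfacet
 facet normal 0.043 -0.982 -0.185
  outer loop
   vertex 1.4 0.4 4.6
   vertex 2.2 1.0 1.6
   vertex 2.8 0.8 2.8
  endloop
 endfacet
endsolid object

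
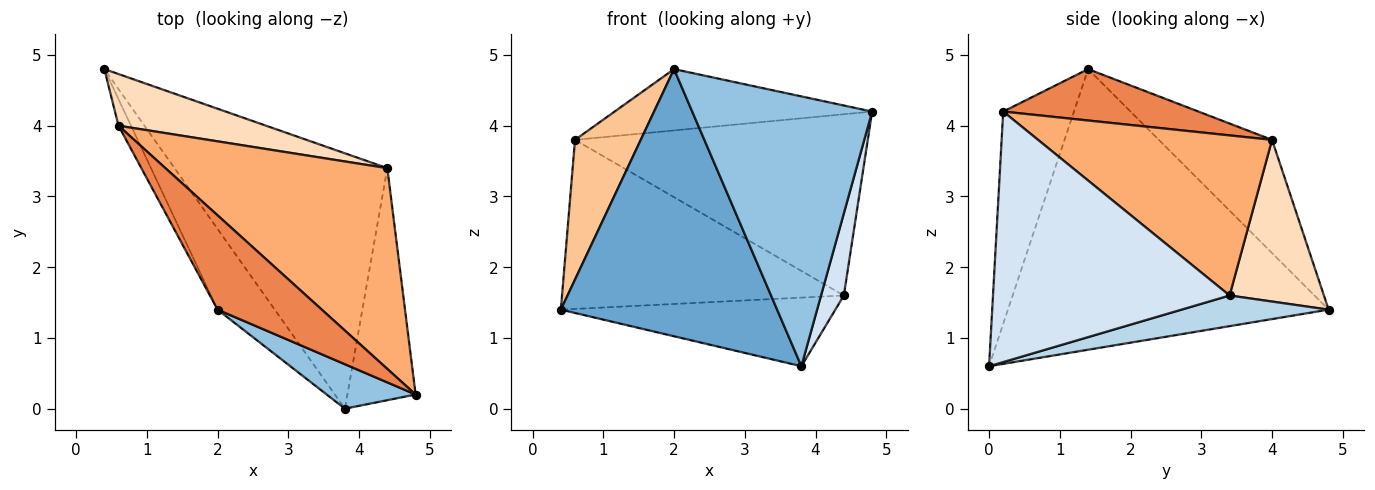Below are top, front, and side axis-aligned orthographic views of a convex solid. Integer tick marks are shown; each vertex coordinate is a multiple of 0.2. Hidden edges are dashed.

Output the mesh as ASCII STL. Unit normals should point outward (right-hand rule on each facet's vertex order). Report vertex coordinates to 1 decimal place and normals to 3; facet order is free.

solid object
 facet normal -0.818 -0.551 -0.167
  outer loop
   vertex 3.8 0.0 0.6
   vertex 2.0 1.4 4.8
   vertex 0.4 4.8 1.4
  endloop
 endfacet
 facet normal -0.362 -0.920 0.152
  outer loop
   vertex 3.8 0.0 0.6
   vertex 4.8 0.2 4.2
   vertex 2.0 1.4 4.8
  endloop
 endfacet
 facet normal 0.138 0.257 -0.957
  outer loop
   vertex 4.4 3.4 1.6
   vertex 3.8 0.0 0.6
   vertex 0.4 4.8 1.4
  endloop
 endfacet
 facet normal 0.961 -0.093 -0.262
  outer loop
   vertex 4.4 3.4 1.6
   vertex 4.8 0.2 4.2
   vertex 3.8 0.0 0.6
  endloop
 endfacet
 facet normal 0.382 0.504 0.775
  outer loop
   vertex 0.6 4.0 3.8
   vertex 2.0 1.4 4.8
   vertex 4.8 0.2 4.2
  endloop
 endfacet
 facet normal 0.472 0.591 0.654
  outer loop
   vertex 0.6 4.0 3.8
   vertex 4.8 0.2 4.2
   vertex 4.4 3.4 1.6
  endloop
 endfacet
 facet normal -0.861 -0.500 -0.095
  outer loop
   vertex 0.6 4.0 3.8
   vertex 0.4 4.8 1.4
   vertex 2.0 1.4 4.8
  endloop
 endfacet
 facet normal 0.305 0.911 0.278
  outer loop
   vertex 0.6 4.0 3.8
   vertex 4.4 3.4 1.6
   vertex 0.4 4.8 1.4
  endloop
 endfacet
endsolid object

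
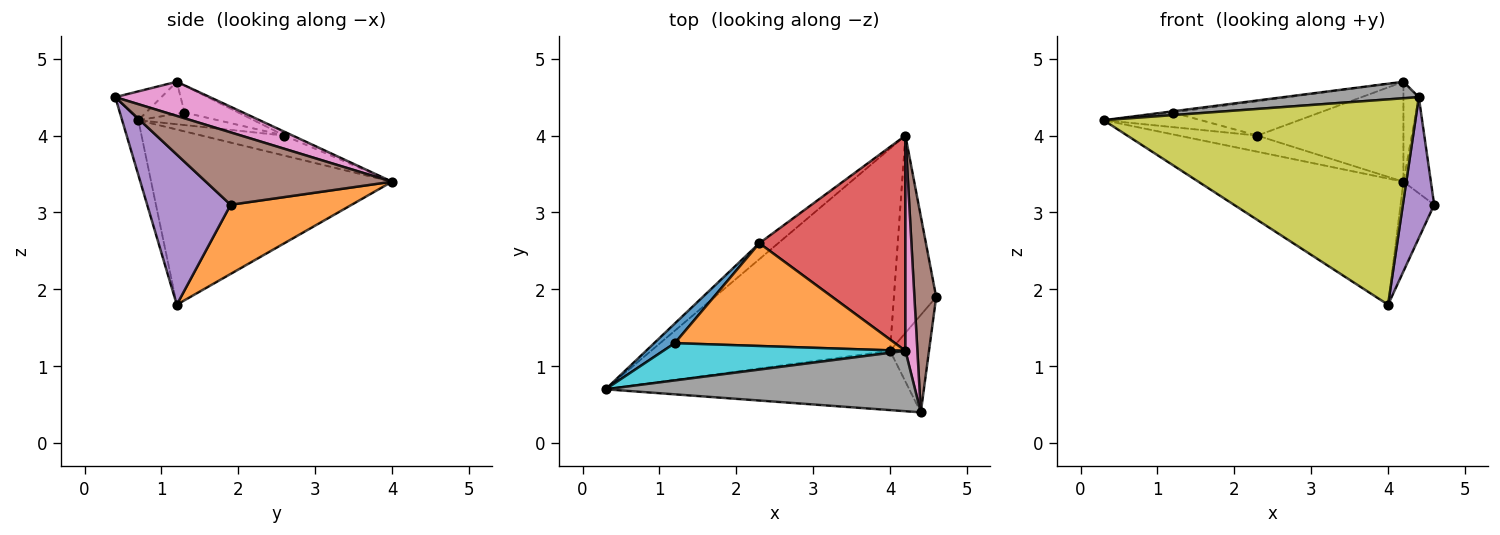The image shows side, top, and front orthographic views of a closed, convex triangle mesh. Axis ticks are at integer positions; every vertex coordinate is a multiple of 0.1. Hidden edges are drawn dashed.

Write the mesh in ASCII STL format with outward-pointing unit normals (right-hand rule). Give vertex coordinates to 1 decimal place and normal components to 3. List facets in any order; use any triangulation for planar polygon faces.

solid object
 facet normal -0.528 0.449 -0.721
  outer loop
   vertex 4.0 1.2 1.8
   vertex 0.3 0.7 4.2
   vertex 4.2 4.0 3.4
  endloop
 endfacet
 facet normal 0.830 0.231 -0.507
  outer loop
   vertex 4.0 1.2 1.8
   vertex 4.2 4.0 3.4
   vertex 4.6 1.9 3.1
  endloop
 endfacet
 facet normal -0.598 0.570 -0.563
  outer loop
   vertex 2.3 2.6 4.0
   vertex 4.2 4.0 3.4
   vertex 0.3 0.7 4.2
  endloop
 endfacet
 facet normal -0.024 0.421 0.907
  outer loop
   vertex 2.3 2.6 4.0
   vertex 4.2 1.2 4.7
   vertex 4.2 4.0 3.4
  endloop
 endfacet
 facet normal 0.910 -0.342 -0.236
  outer loop
   vertex 4.4 0.4 4.5
   vertex 4.0 1.2 1.8
   vertex 4.6 1.9 3.1
  endloop
 endfacet
 facet normal 0.948 0.140 0.285
  outer loop
   vertex 4.4 0.4 4.5
   vertex 4.6 1.9 3.1
   vertex 4.2 4.0 3.4
  endloop
 endfacet
 facet normal 0.933 0.152 0.327
  outer loop
   vertex 4.4 0.4 4.5
   vertex 4.2 4.0 3.4
   vertex 4.2 1.2 4.7
  endloop
 endfacet
 facet normal -0.090 -0.263 0.961
  outer loop
   vertex 4.4 0.4 4.5
   vertex 4.2 1.2 4.7
   vertex 0.3 0.7 4.2
  endloop
 endfacet
 facet normal -0.050 -0.960 -0.277
  outer loop
   vertex 4.4 0.4 4.5
   vertex 0.3 0.7 4.2
   vertex 4.0 1.2 1.8
  endloop
 endfacet
 facet normal -0.131 0.031 0.991
  outer loop
   vertex 1.2 1.3 4.3
   vertex 0.3 0.7 4.2
   vertex 4.2 1.2 4.7
  endloop
 endfacet
 facet normal -0.438 0.537 0.721
  outer loop
   vertex 1.2 1.3 4.3
   vertex 2.3 2.6 4.0
   vertex 0.3 0.7 4.2
  endloop
 endfacet
 facet normal -0.115 0.315 0.942
  outer loop
   vertex 1.2 1.3 4.3
   vertex 4.2 1.2 4.7
   vertex 2.3 2.6 4.0
  endloop
 endfacet
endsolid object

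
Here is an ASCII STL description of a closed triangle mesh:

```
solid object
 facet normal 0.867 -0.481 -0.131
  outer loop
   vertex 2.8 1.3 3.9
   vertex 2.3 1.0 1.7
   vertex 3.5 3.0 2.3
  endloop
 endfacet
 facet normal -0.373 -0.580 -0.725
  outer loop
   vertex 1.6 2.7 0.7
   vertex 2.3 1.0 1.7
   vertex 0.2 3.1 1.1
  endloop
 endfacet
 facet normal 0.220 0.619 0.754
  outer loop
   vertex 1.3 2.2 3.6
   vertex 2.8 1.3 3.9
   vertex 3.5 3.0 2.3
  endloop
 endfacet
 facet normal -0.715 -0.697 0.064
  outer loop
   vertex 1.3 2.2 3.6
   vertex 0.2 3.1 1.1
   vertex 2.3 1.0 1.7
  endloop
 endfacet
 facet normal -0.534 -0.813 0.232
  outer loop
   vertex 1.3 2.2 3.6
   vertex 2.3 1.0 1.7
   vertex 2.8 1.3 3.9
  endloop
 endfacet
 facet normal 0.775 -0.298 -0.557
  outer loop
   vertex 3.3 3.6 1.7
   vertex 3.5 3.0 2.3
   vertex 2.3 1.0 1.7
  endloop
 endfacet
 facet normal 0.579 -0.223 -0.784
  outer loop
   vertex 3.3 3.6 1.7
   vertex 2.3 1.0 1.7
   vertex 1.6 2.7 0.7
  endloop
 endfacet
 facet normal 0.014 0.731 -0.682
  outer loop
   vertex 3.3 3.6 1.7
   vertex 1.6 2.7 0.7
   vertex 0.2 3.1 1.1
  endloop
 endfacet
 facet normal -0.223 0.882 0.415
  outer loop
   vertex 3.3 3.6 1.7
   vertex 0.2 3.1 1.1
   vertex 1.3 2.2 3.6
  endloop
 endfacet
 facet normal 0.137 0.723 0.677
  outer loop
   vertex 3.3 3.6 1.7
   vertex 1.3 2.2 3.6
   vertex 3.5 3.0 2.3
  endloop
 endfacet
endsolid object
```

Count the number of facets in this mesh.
10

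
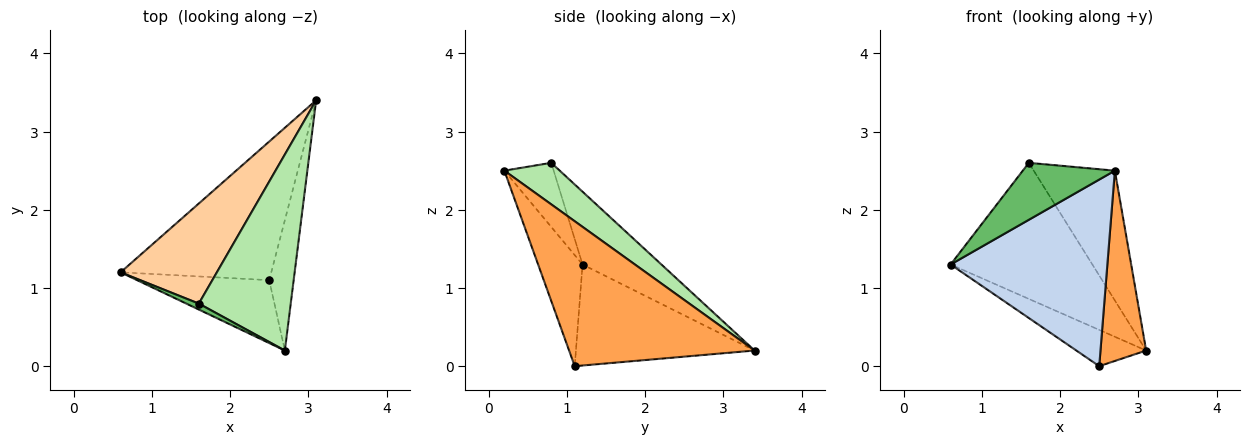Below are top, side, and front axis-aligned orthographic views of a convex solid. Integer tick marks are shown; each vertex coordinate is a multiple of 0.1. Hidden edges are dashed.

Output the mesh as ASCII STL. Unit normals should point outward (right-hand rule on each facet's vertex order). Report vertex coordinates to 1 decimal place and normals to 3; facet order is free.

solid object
 facet normal -0.544 0.213 -0.812
  outer loop
   vertex 2.5 1.1 0.0
   vertex 0.6 1.2 1.3
   vertex 3.1 3.4 0.2
  endloop
 endfacet
 facet normal -0.259 -0.915 -0.309
  outer loop
   vertex 2.5 1.1 0.0
   vertex 2.7 0.2 2.5
   vertex 0.6 1.2 1.3
  endloop
 endfacet
 facet normal 0.958 -0.236 -0.162
  outer loop
   vertex 2.5 1.1 0.0
   vertex 3.1 3.4 0.2
   vertex 2.7 0.2 2.5
  endloop
 endfacet
 facet normal -0.409 0.735 0.541
  outer loop
   vertex 1.6 0.8 2.6
   vertex 3.1 3.4 0.2
   vertex 0.6 1.2 1.3
  endloop
 endfacet
 facet normal -0.470 -0.878 0.092
  outer loop
   vertex 1.6 0.8 2.6
   vertex 0.6 1.2 1.3
   vertex 2.7 0.2 2.5
  endloop
 endfacet
 facet normal 0.353 0.517 0.780
  outer loop
   vertex 1.6 0.8 2.6
   vertex 2.7 0.2 2.5
   vertex 3.1 3.4 0.2
  endloop
 endfacet
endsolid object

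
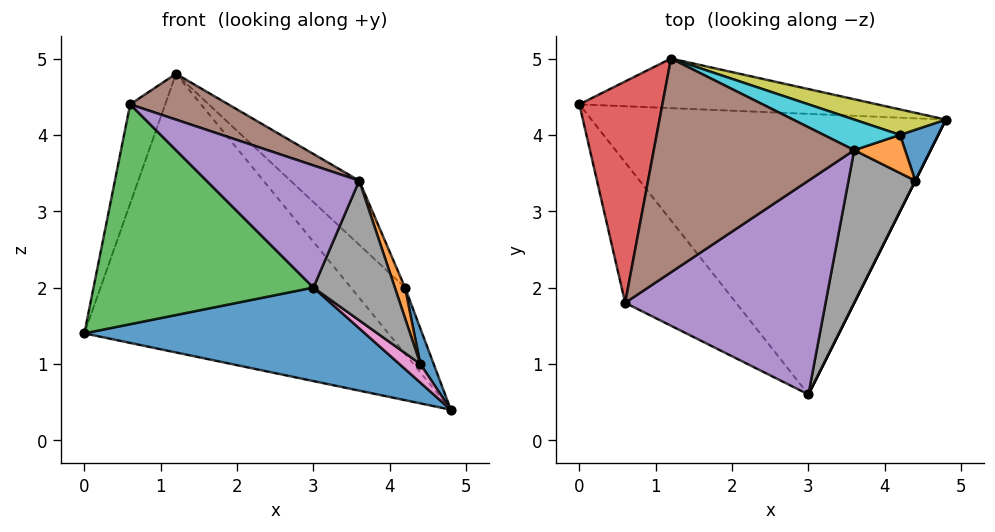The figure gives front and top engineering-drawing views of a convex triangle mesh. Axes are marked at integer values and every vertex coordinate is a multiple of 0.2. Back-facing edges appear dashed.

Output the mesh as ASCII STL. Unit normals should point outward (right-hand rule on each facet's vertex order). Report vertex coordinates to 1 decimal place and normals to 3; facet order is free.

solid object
 facet normal -0.206 -0.309 -0.928
  outer loop
   vertex 3.0 0.6 2.0
   vertex 0.0 4.4 1.4
   vertex 4.8 4.2 0.4
  endloop
 endfacet
 facet normal 0.004 0.985 -0.175
  outer loop
   vertex 1.2 5.0 4.8
   vertex 4.8 4.2 0.4
   vertex 0.0 4.4 1.4
  endloop
 endfacet
 facet normal -0.692 -0.608 -0.388
  outer loop
   vertex 0.6 1.8 4.4
   vertex 0.0 4.4 1.4
   vertex 3.0 0.6 2.0
  endloop
 endfacet
 facet normal -0.941 0.138 0.308
  outer loop
   vertex 0.6 1.8 4.4
   vertex 1.2 5.0 4.8
   vertex 0.0 4.4 1.4
  endloop
 endfacet
 facet normal 0.527 -0.422 0.738
  outer loop
   vertex 3.6 3.8 3.4
   vertex 0.6 1.8 4.4
   vertex 3.0 0.6 2.0
  endloop
 endfacet
 facet normal 0.422 -0.190 0.886
  outer loop
   vertex 3.6 3.8 3.4
   vertex 1.2 5.0 4.8
   vertex 0.6 1.8 4.4
  endloop
 endfacet
 facet normal 0.894 -0.447 0.000
  outer loop
   vertex 4.4 3.4 1.0
   vertex 3.0 0.6 2.0
   vertex 4.8 4.2 0.4
  endloop
 endfacet
 facet normal 0.883 -0.317 0.347
  outer loop
   vertex 4.4 3.4 1.0
   vertex 3.6 3.8 3.4
   vertex 3.0 0.6 2.0
  endloop
 endfacet
 facet normal 0.543 0.784 0.302
  outer loop
   vertex 4.2 4.0 2.0
   vertex 4.8 4.2 0.4
   vertex 1.2 5.0 4.8
  endloop
 endfacet
 facet normal 0.575 0.739 0.352
  outer loop
   vertex 4.2 4.0 2.0
   vertex 1.2 5.0 4.8
   vertex 3.6 3.8 3.4
  endloop
 endfacet
 facet normal 0.922 -0.222 0.318
  outer loop
   vertex 4.2 4.0 2.0
   vertex 4.4 3.4 1.0
   vertex 4.8 4.2 0.4
  endloop
 endfacet
 facet normal 0.897 -0.276 0.345
  outer loop
   vertex 4.2 4.0 2.0
   vertex 3.6 3.8 3.4
   vertex 4.4 3.4 1.0
  endloop
 endfacet
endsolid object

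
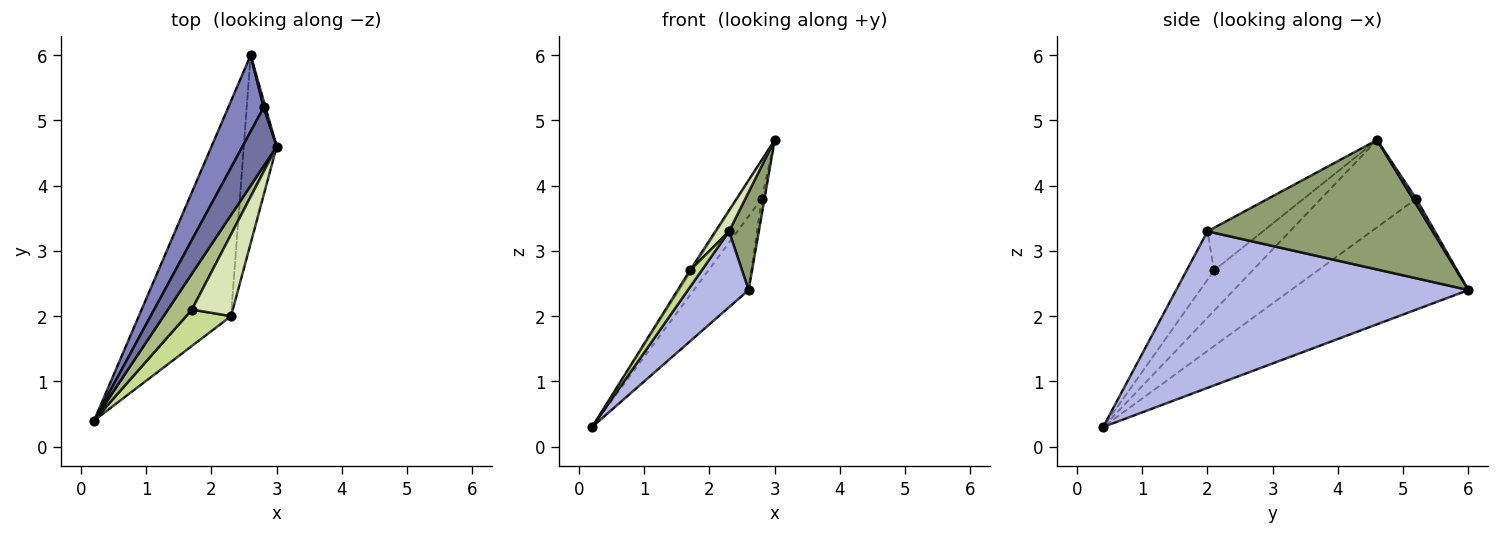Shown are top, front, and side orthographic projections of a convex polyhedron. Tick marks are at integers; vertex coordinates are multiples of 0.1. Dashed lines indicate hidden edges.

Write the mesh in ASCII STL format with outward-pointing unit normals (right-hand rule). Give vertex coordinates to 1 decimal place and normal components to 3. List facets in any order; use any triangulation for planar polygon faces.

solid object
 facet normal -0.906 0.231 0.355
  outer loop
   vertex 2.8 5.2 3.8
   vertex 0.2 0.4 0.3
   vertex 3.0 4.6 4.7
  endloop
 endfacet
 facet normal -0.914 0.282 0.292
  outer loop
   vertex 2.8 5.2 3.8
   vertex 2.6 6.0 2.4
   vertex 0.2 0.4 0.3
  endloop
 endfacet
 facet normal 0.744 0.620 0.248
  outer loop
   vertex 2.8 5.2 3.8
   vertex 3.0 4.6 4.7
   vertex 2.6 6.0 2.4
  endloop
 endfacet
 facet normal 0.848 -0.176 -0.500
  outer loop
   vertex 2.3 2.0 3.3
   vertex 0.2 0.4 0.3
   vertex 2.6 6.0 2.4
  endloop
 endfacet
 facet normal 0.961 -0.127 -0.245
  outer loop
   vertex 2.3 2.0 3.3
   vertex 2.6 6.0 2.4
   vertex 3.0 4.6 4.7
  endloop
 endfacet
 facet normal -0.860 0.040 0.509
  outer loop
   vertex 1.7 2.1 2.7
   vertex 3.0 4.6 4.7
   vertex 0.2 0.4 0.3
  endloop
 endfacet
 facet normal -0.699 -0.300 0.649
  outer loop
   vertex 1.7 2.1 2.7
   vertex 0.2 0.4 0.3
   vertex 2.3 2.0 3.3
  endloop
 endfacet
 facet normal -0.711 -0.176 0.681
  outer loop
   vertex 1.7 2.1 2.7
   vertex 2.3 2.0 3.3
   vertex 3.0 4.6 4.7
  endloop
 endfacet
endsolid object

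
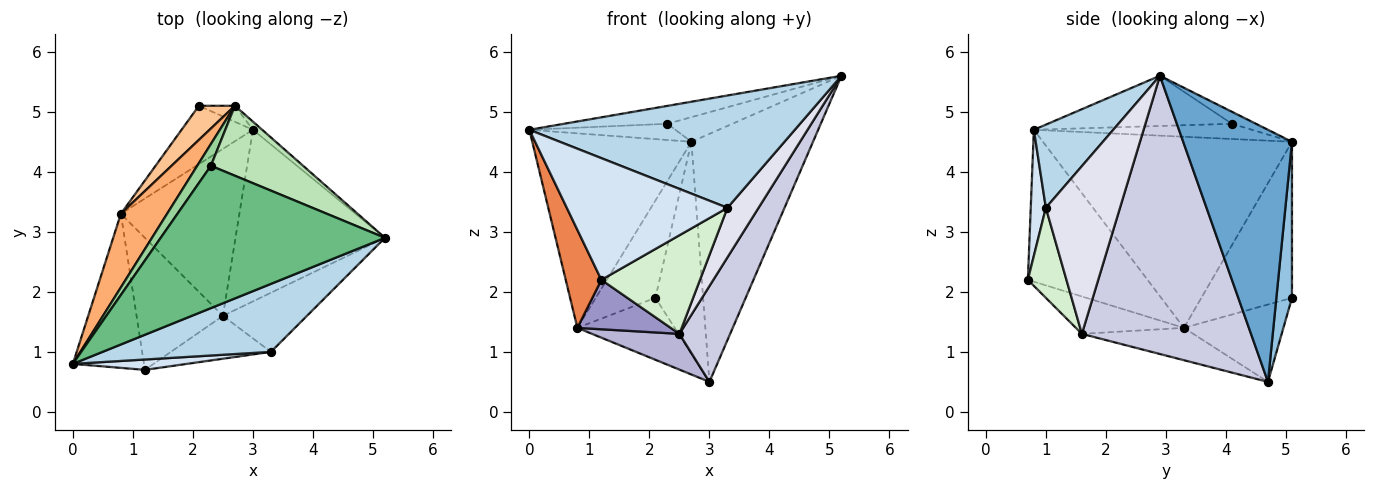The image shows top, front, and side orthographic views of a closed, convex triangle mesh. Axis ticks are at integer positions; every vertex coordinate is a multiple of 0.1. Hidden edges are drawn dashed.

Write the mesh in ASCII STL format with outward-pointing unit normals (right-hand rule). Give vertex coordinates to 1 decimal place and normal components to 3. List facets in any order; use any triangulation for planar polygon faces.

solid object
 facet normal 0.666 0.745 -0.025
  outer loop
   vertex 2.7 5.1 4.5
   vertex 5.2 2.9 5.6
   vertex 3.0 4.7 0.5
  endloop
 endfacet
 facet normal 0.310 0.948 -0.072
  outer loop
   vertex 2.7 5.1 4.5
   vertex 3.0 4.7 0.5
   vertex 2.1 5.1 1.9
  endloop
 endfacet
 facet normal 0.248 -0.829 0.502
  outer loop
   vertex 3.3 1.0 3.4
   vertex 5.2 2.9 5.6
   vertex 0.0 0.8 4.7
  endloop
 endfacet
 facet normal 0.093 -0.992 0.085
  outer loop
   vertex 3.3 1.0 3.4
   vertex 0.0 0.8 4.7
   vertex 1.2 0.7 2.2
  endloop
 endfacet
 facet normal -0.874 -0.260 -0.409
  outer loop
   vertex 0.8 3.3 1.4
   vertex 1.2 0.7 2.2
   vertex 0.0 0.8 4.7
  endloop
 endfacet
 facet normal -0.826 0.528 0.200
  outer loop
   vertex 0.8 3.3 1.4
   vertex 0.0 0.8 4.7
   vertex 2.7 5.1 4.5
  endloop
 endfacet
 facet normal -0.820 0.540 0.189
  outer loop
   vertex 0.8 3.3 1.4
   vertex 2.7 5.1 4.5
   vertex 2.1 5.1 1.9
  endloop
 endfacet
 facet normal -0.597 0.584 -0.550
  outer loop
   vertex 0.8 3.3 1.4
   vertex 2.1 5.1 1.9
   vertex 3.0 4.7 0.5
  endloop
 endfacet
 facet normal -0.217 0.122 0.969
  outer loop
   vertex 2.3 4.1 4.8
   vertex 0.0 0.8 4.7
   vertex 5.2 2.9 5.6
  endloop
 endfacet
 facet normal -0.666 0.446 0.598
  outer loop
   vertex 2.3 4.1 4.8
   vertex 2.7 5.1 4.5
   vertex 0.0 0.8 4.7
  endloop
 endfacet
 facet normal -0.122 0.330 0.936
  outer loop
   vertex 2.3 4.1 4.8
   vertex 5.2 2.9 5.6
   vertex 2.7 5.1 4.5
  endloop
 endfacet
 facet normal 0.338 -0.863 -0.375
  outer loop
   vertex 2.5 1.6 1.3
   vertex 3.3 1.0 3.4
   vertex 1.2 0.7 2.2
  endloop
 endfacet
 facet normal -0.376 -0.325 -0.868
  outer loop
   vertex 2.5 1.6 1.3
   vertex 1.2 0.7 2.2
   vertex 0.8 3.3 1.4
  endloop
 endfacet
 facet normal -0.258 -0.202 -0.945
  outer loop
   vertex 2.5 1.6 1.3
   vertex 0.8 3.3 1.4
   vertex 3.0 4.7 0.5
  endloop
 endfacet
 facet normal 0.852 -0.255 -0.458
  outer loop
   vertex 2.5 1.6 1.3
   vertex 3.0 4.7 0.5
   vertex 5.2 2.9 5.6
  endloop
 endfacet
 facet normal 0.837 -0.352 -0.419
  outer loop
   vertex 2.5 1.6 1.3
   vertex 5.2 2.9 5.6
   vertex 3.3 1.0 3.4
  endloop
 endfacet
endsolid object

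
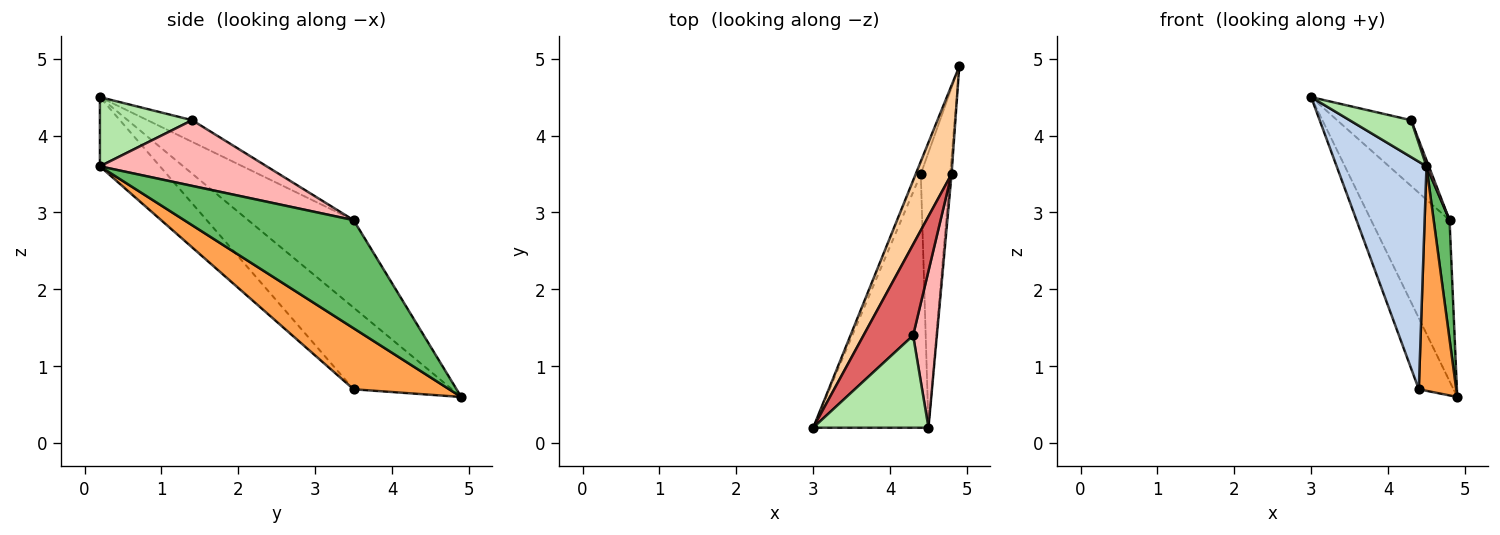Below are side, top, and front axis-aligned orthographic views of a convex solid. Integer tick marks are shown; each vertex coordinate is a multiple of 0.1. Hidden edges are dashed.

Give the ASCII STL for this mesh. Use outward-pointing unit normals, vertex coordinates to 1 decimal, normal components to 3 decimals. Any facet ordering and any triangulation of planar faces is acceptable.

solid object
 facet normal -0.941 0.332 -0.058
  outer loop
   vertex 4.4 3.5 0.7
   vertex 3.0 0.2 4.5
   vertex 4.9 4.9 0.6
  endloop
 endfacet
 facet normal -0.408 -0.610 -0.680
  outer loop
   vertex 4.4 3.5 0.7
   vertex 4.5 0.2 3.6
   vertex 3.0 0.2 4.5
  endloop
 endfacet
 facet normal 0.850 -0.333 -0.408
  outer loop
   vertex 4.4 3.5 0.7
   vertex 4.9 4.9 0.6
   vertex 4.5 0.2 3.6
  endloop
 endfacet
 facet normal -0.762 0.567 0.312
  outer loop
   vertex 4.8 3.5 2.9
   vertex 4.9 4.9 0.6
   vertex 3.0 0.2 4.5
  endloop
 endfacet
 facet normal 0.996 -0.093 -0.014
  outer loop
   vertex 4.8 3.5 2.9
   vertex 4.5 0.2 3.6
   vertex 4.9 4.9 0.6
  endloop
 endfacet
 facet normal 0.487 -0.324 0.811
  outer loop
   vertex 4.3 1.4 4.2
   vertex 3.0 0.2 4.5
   vertex 4.5 0.2 3.6
  endloop
 endfacet
 facet normal -0.334 0.552 0.764
  outer loop
   vertex 4.3 1.4 4.2
   vertex 4.8 3.5 2.9
   vertex 3.0 0.2 4.5
  endloop
 endfacet
 facet normal 0.940 -0.013 0.340
  outer loop
   vertex 4.3 1.4 4.2
   vertex 4.5 0.2 3.6
   vertex 4.8 3.5 2.9
  endloop
 endfacet
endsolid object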